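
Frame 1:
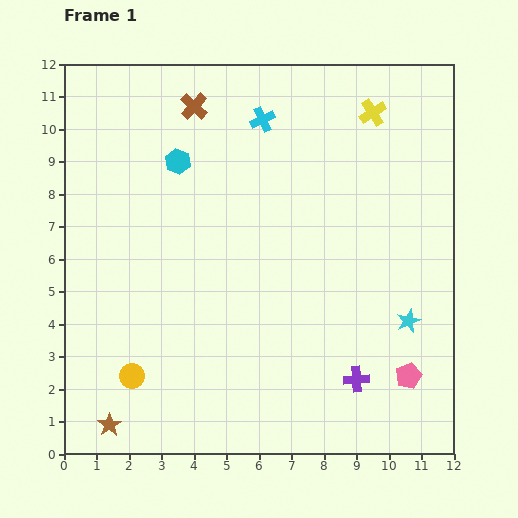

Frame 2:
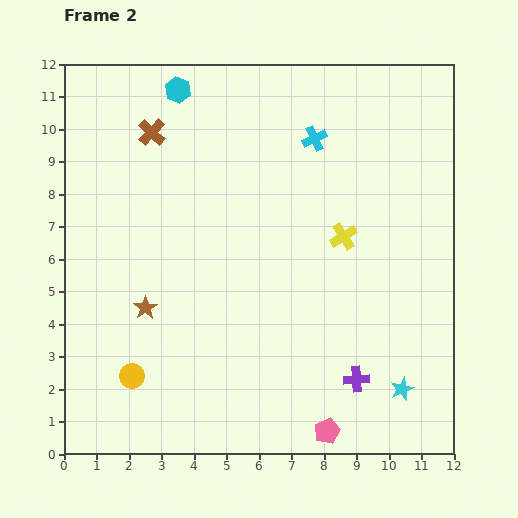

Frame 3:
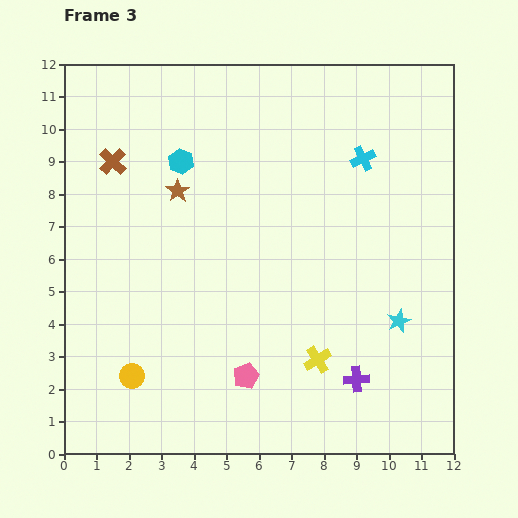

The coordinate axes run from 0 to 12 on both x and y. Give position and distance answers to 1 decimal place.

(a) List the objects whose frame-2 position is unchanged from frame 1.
the yellow circle, the purple cross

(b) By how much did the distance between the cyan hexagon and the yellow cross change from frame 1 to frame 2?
+0.6

Distance in frame 1: 6.2. Distance in frame 2: 6.8.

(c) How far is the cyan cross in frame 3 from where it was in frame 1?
3.3

The cyan cross moved from (6.1, 10.3) to (9.2, 9.1), a distance of √(3.1² + 1.2²) ≈ 3.3.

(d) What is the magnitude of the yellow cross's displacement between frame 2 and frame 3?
3.9

The yellow cross moved from (8.6, 6.7) to (7.8, 2.9), a distance of √(0.8² + 3.8²) ≈ 3.9.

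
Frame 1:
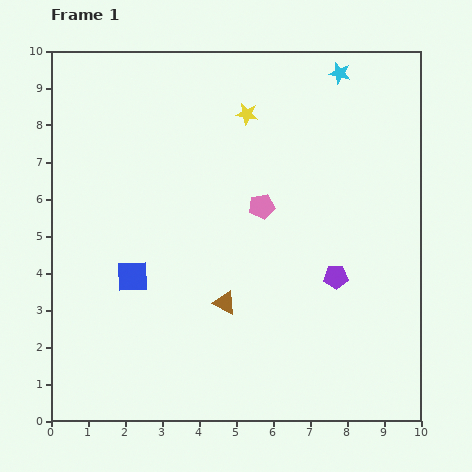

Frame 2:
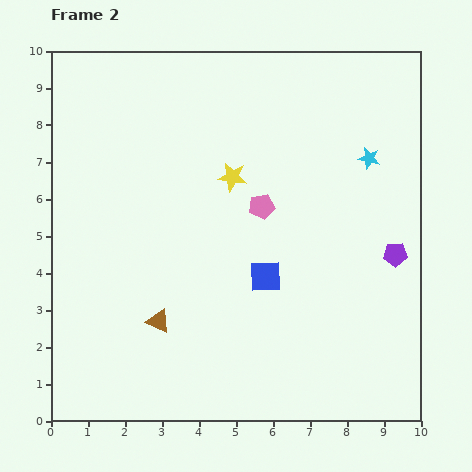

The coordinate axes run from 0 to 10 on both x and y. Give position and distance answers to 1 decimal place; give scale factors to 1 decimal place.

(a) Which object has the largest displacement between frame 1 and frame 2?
the blue square

(moved 3.6; next 2.4)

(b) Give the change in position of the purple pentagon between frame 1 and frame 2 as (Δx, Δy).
(1.6, 0.6)

The purple pentagon was at (7.7, 3.9) in frame 1 and (9.3, 4.5) in frame 2.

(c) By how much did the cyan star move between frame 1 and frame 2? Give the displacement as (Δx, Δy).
(0.8, -2.3)

The cyan star was at (7.8, 9.4) in frame 1 and (8.6, 7.1) in frame 2.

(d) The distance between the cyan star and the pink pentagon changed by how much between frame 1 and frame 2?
-1.0

Distance in frame 1: 4.2. Distance in frame 2: 3.2.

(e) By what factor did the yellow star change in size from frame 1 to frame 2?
1.3×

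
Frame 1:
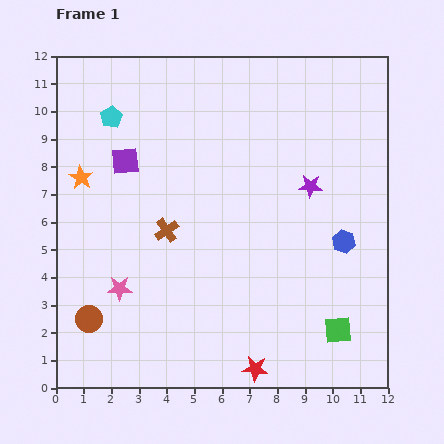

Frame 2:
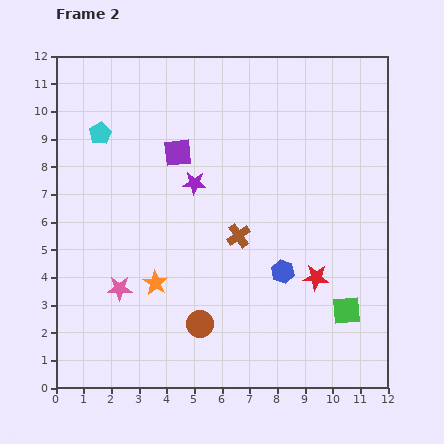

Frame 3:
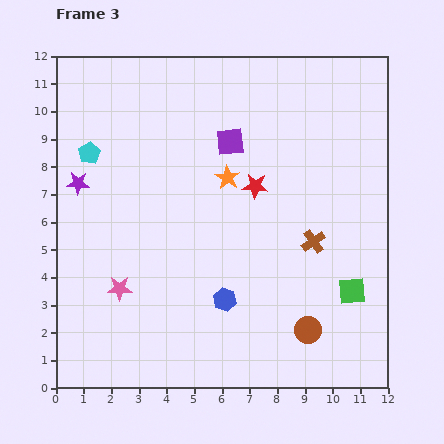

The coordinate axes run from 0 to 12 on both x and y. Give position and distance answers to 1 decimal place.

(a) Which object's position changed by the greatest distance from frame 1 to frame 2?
the orange star

(moved 4.7; next 4.2)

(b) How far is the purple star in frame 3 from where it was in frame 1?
8.4

The purple star moved from (9.2, 7.3) to (0.8, 7.4), a distance of √(8.4² + 0.1²) ≈ 8.4.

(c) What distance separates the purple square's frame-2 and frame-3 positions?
1.9

The purple square moved from (4.4, 8.5) to (6.3, 8.9), a distance of √(1.9² + 0.4²) ≈ 1.9.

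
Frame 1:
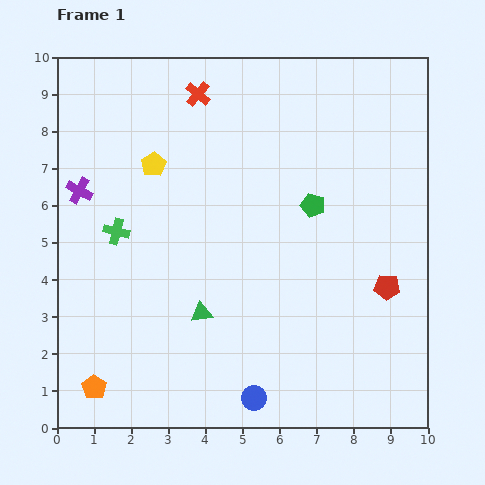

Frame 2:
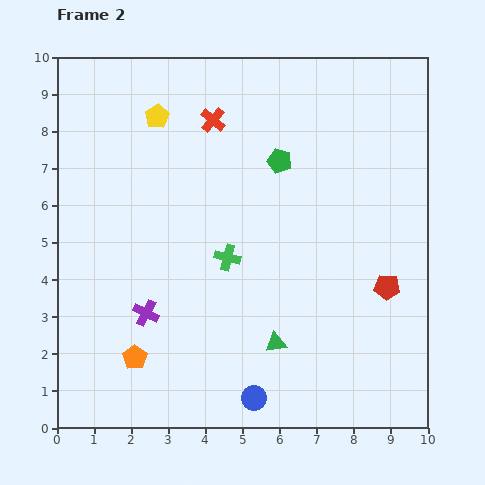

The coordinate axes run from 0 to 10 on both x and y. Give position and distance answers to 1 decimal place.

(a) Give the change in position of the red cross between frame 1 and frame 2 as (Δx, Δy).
(0.4, -0.7)

The red cross was at (3.8, 9.0) in frame 1 and (4.2, 8.3) in frame 2.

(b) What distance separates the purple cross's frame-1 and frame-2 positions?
3.8

The purple cross moved from (0.6, 6.4) to (2.4, 3.1), a distance of √(1.8² + 3.3²) ≈ 3.8.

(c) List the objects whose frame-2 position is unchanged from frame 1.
the red pentagon, the blue circle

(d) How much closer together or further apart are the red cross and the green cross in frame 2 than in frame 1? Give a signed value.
-0.6

Distance in frame 1: 4.3. Distance in frame 2: 3.7.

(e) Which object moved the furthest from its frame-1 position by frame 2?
the purple cross

(moved 3.8; next 3.1)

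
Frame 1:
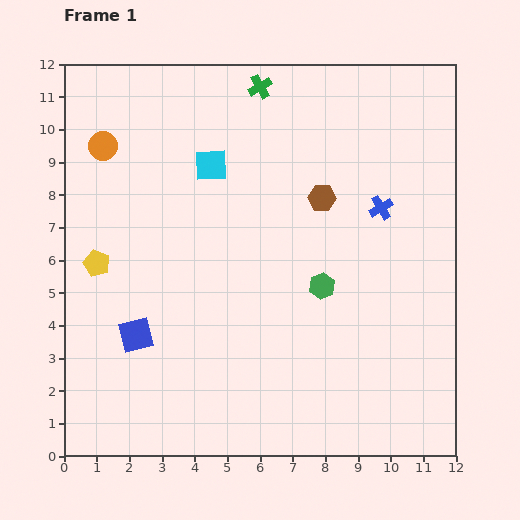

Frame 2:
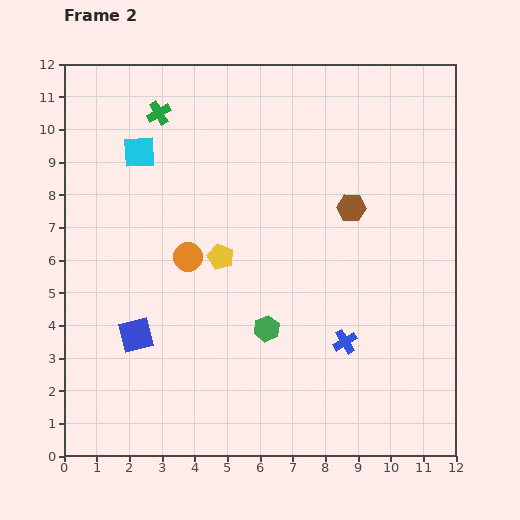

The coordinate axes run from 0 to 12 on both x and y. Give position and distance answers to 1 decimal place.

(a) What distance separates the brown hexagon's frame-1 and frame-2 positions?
0.9

The brown hexagon moved from (7.9, 7.9) to (8.8, 7.6), a distance of √(0.9² + 0.3²) ≈ 0.9.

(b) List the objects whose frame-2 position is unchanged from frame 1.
the blue square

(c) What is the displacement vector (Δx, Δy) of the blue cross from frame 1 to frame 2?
(-1.1, -4.1)

The blue cross was at (9.7, 7.6) in frame 1 and (8.6, 3.5) in frame 2.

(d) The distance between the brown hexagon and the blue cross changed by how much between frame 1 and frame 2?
+2.3

Distance in frame 1: 1.8. Distance in frame 2: 4.1.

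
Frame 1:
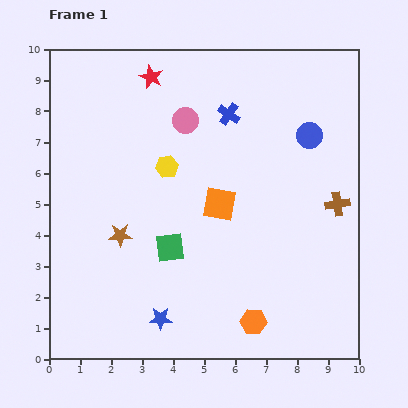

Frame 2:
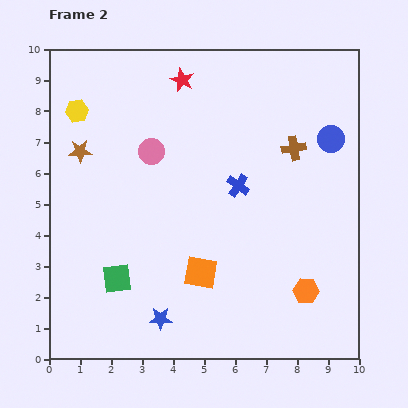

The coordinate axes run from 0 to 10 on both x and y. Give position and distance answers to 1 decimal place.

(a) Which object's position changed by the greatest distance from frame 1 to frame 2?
the yellow hexagon

(moved 3.4; next 3.0)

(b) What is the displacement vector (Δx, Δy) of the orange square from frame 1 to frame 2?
(-0.6, -2.2)

The orange square was at (5.5, 5.0) in frame 1 and (4.9, 2.8) in frame 2.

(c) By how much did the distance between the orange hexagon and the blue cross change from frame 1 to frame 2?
-2.7

Distance in frame 1: 6.7. Distance in frame 2: 4.0.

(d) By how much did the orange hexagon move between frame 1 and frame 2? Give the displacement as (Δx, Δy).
(1.7, 1.0)

The orange hexagon was at (6.6, 1.2) in frame 1 and (8.3, 2.2) in frame 2.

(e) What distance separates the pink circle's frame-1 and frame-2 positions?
1.5

The pink circle moved from (4.4, 7.7) to (3.3, 6.7), a distance of √(1.1² + 1.0²) ≈ 1.5.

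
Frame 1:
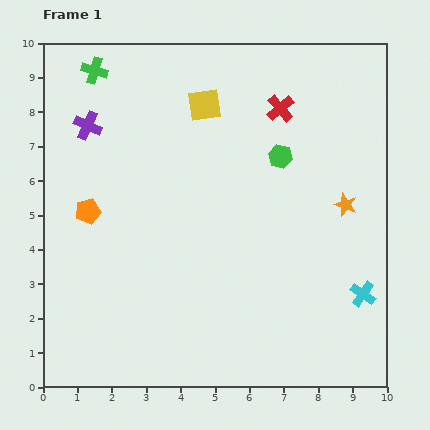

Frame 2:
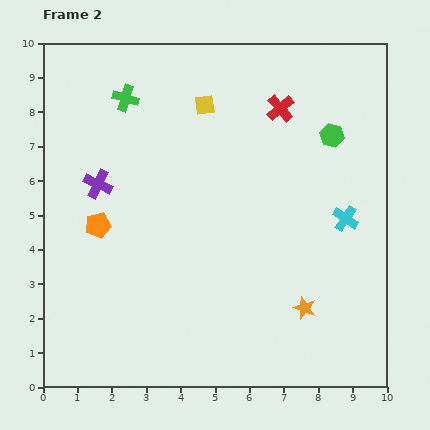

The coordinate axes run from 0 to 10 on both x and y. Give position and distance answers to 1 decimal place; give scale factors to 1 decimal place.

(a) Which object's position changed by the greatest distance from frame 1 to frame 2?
the orange star

(moved 3.2; next 2.3)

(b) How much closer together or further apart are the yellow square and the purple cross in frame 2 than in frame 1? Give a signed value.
+0.4

Distance in frame 1: 3.5. Distance in frame 2: 3.9.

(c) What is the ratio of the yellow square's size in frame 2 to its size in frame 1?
0.6×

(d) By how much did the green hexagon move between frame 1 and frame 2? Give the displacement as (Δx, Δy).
(1.5, 0.6)

The green hexagon was at (6.9, 6.7) in frame 1 and (8.4, 7.3) in frame 2.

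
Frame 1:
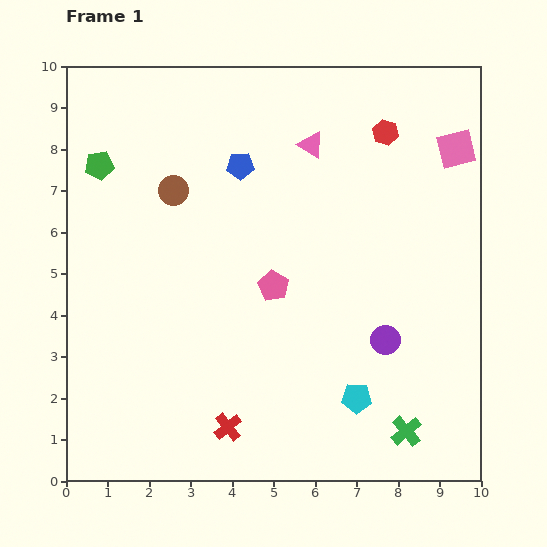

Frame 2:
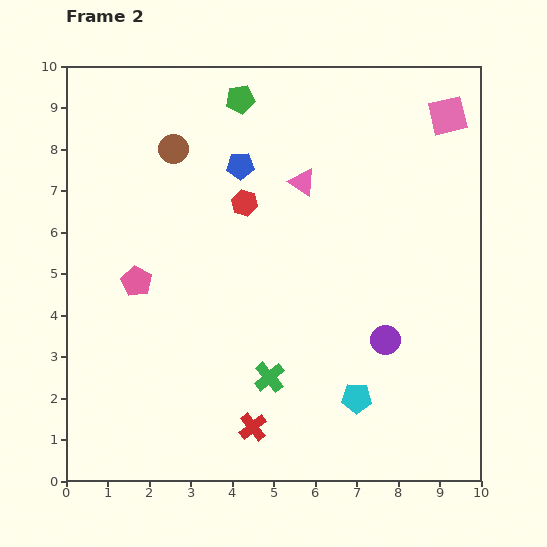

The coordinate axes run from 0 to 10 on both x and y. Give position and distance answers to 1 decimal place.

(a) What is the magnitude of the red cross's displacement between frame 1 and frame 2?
0.6

The red cross moved from (3.9, 1.3) to (4.5, 1.3), a distance of √(0.6² + 0.0²) ≈ 0.6.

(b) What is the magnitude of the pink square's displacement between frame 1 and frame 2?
0.8

The pink square moved from (9.4, 8.0) to (9.2, 8.8), a distance of √(0.2² + 0.8²) ≈ 0.8.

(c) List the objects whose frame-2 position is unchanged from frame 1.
the cyan pentagon, the blue pentagon, the purple circle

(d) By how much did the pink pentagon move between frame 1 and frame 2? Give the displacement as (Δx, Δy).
(-3.3, 0.1)

The pink pentagon was at (5.0, 4.7) in frame 1 and (1.7, 4.8) in frame 2.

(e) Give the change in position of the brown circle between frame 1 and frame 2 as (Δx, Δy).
(0.0, 1.0)

The brown circle was at (2.6, 7.0) in frame 1 and (2.6, 8.0) in frame 2.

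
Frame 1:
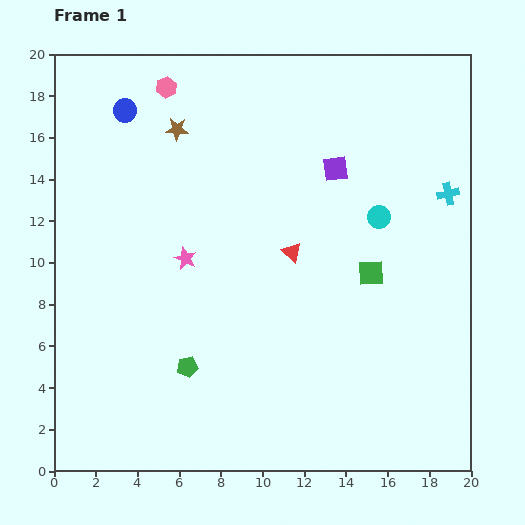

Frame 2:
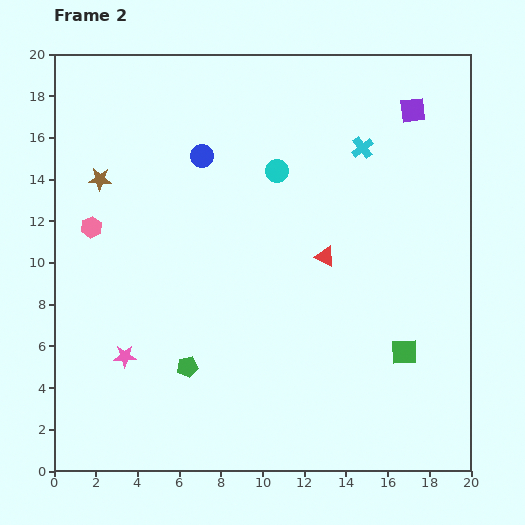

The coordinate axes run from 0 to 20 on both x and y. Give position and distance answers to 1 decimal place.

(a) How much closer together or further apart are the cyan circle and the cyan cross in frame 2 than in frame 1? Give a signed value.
+0.7

Distance in frame 1: 3.5. Distance in frame 2: 4.2.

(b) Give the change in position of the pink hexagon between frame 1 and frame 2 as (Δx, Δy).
(-3.6, -6.7)

The pink hexagon was at (5.4, 18.4) in frame 1 and (1.8, 11.7) in frame 2.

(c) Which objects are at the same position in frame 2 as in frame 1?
the green pentagon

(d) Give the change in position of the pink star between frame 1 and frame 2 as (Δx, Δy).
(-2.9, -4.7)

The pink star was at (6.3, 10.2) in frame 1 and (3.4, 5.5) in frame 2.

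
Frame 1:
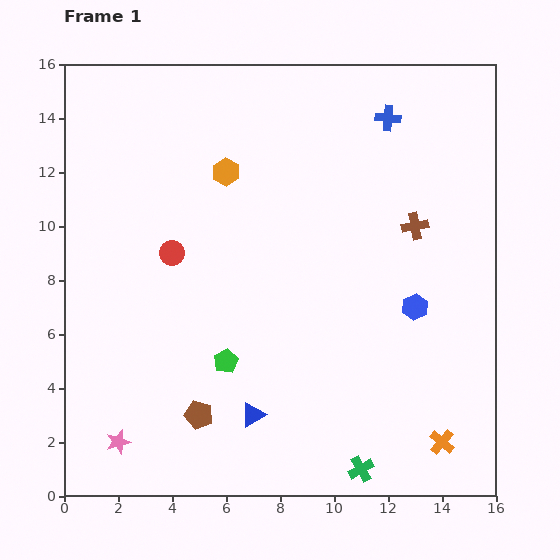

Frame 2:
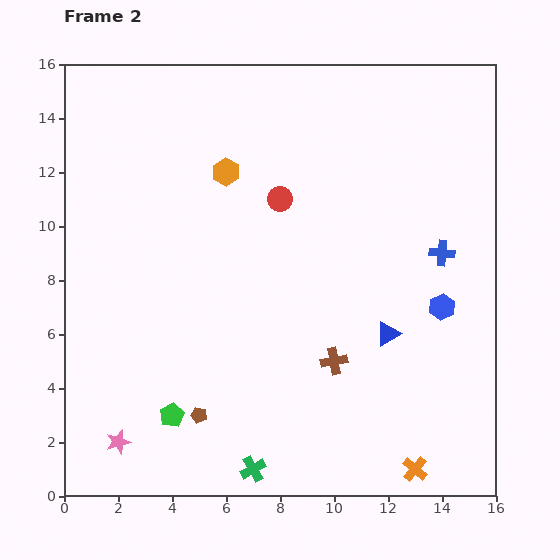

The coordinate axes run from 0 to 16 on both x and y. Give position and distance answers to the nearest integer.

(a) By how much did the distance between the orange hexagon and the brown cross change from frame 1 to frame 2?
+1

Distance in frame 1: 7. Distance in frame 2: 8.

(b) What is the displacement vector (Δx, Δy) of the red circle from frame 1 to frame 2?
(4, 2)

The red circle was at (4, 9) in frame 1 and (8, 11) in frame 2.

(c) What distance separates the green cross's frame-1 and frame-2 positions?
4

The green cross moved from (11, 1) to (7, 1), a distance of √(4² + 0²) ≈ 4.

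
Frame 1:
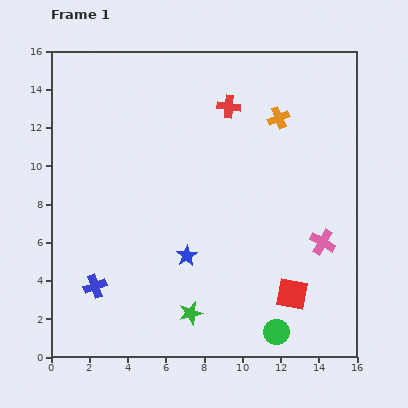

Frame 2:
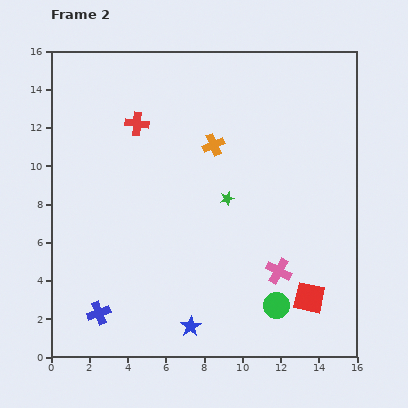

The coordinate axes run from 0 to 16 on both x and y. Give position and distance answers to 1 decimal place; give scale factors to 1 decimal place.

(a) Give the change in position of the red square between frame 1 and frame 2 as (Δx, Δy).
(0.9, -0.2)

The red square was at (12.6, 3.3) in frame 1 and (13.5, 3.1) in frame 2.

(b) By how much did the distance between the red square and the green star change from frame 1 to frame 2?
+1.3

Distance in frame 1: 5.4. Distance in frame 2: 6.7.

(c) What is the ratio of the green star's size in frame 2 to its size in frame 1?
0.6×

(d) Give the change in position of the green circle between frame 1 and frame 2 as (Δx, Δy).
(0.0, 1.4)

The green circle was at (11.8, 1.3) in frame 1 and (11.8, 2.7) in frame 2.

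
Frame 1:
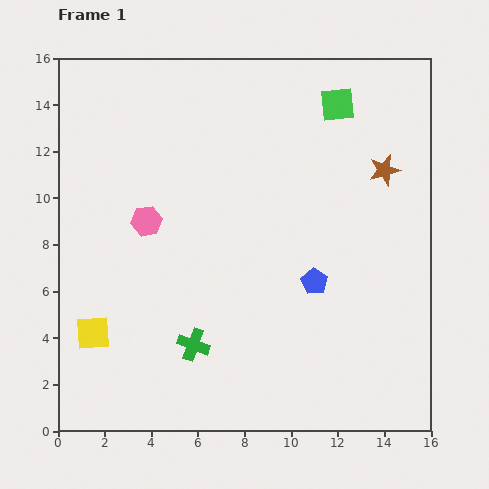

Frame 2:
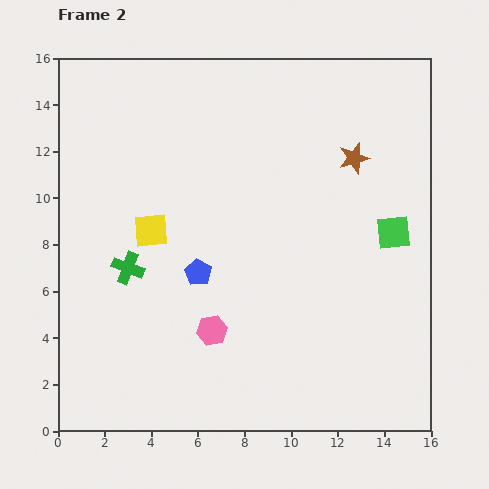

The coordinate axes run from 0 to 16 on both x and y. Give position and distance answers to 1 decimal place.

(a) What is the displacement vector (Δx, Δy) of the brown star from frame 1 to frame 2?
(-1.3, 0.5)

The brown star was at (14.0, 11.2) in frame 1 and (12.7, 11.7) in frame 2.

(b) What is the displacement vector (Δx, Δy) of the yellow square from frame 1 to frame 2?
(2.5, 4.4)

The yellow square was at (1.5, 4.2) in frame 1 and (4.0, 8.6) in frame 2.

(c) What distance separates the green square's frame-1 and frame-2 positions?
6.0

The green square moved from (12.0, 14.0) to (14.4, 8.5), a distance of √(2.4² + 5.5²) ≈ 6.0.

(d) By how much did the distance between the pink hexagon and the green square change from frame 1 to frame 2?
-0.7

Distance in frame 1: 9.6. Distance in frame 2: 8.9.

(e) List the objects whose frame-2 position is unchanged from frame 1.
none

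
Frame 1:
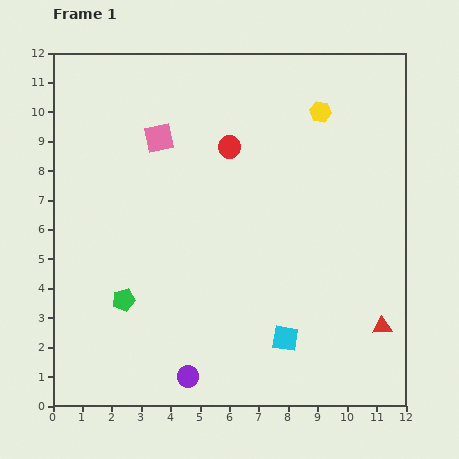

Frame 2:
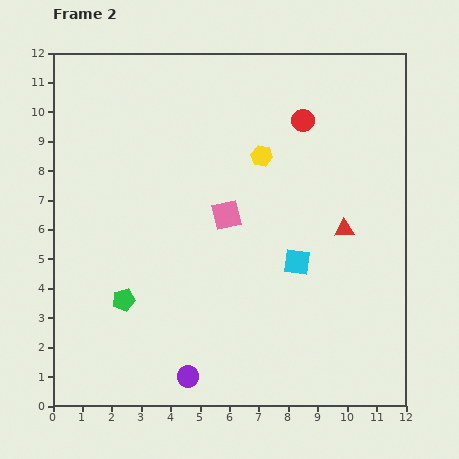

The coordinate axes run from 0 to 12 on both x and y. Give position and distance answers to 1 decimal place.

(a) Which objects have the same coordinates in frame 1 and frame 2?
the green pentagon, the purple circle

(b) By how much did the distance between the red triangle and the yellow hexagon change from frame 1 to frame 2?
-3.8

Distance in frame 1: 7.6. Distance in frame 2: 3.8.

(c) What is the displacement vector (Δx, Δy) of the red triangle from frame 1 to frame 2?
(-1.3, 3.3)

The red triangle was at (11.2, 2.7) in frame 1 and (9.9, 6.0) in frame 2.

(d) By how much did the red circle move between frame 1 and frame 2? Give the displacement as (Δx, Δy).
(2.5, 0.9)

The red circle was at (6.0, 8.8) in frame 1 and (8.5, 9.7) in frame 2.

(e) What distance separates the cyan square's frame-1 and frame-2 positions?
2.6

The cyan square moved from (7.9, 2.3) to (8.3, 4.9), a distance of √(0.4² + 2.6²) ≈ 2.6.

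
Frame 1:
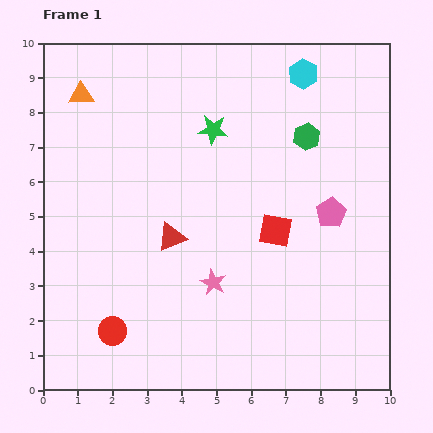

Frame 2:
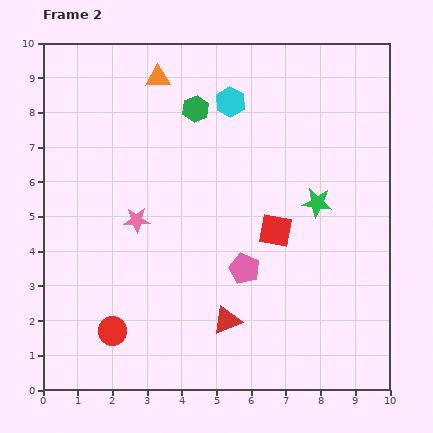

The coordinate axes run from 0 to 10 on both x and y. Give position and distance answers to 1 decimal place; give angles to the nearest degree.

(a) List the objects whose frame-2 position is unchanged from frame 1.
the red square, the red circle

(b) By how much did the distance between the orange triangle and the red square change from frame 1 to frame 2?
-1.2

Distance in frame 1: 6.8. Distance in frame 2: 5.6.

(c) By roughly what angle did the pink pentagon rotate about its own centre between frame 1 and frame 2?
17° counter-clockwise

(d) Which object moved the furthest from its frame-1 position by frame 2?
the green star

(moved 3.7; next 3.3)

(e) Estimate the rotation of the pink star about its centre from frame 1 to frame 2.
29° counter-clockwise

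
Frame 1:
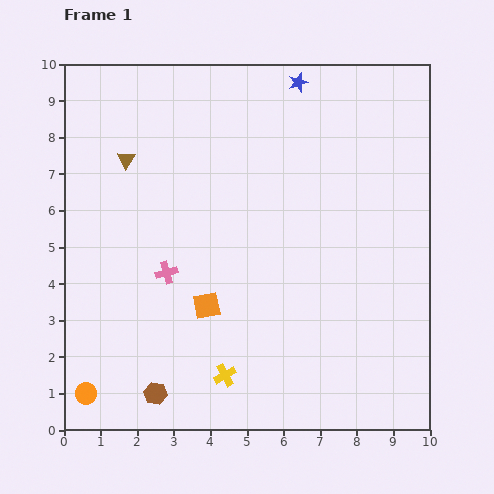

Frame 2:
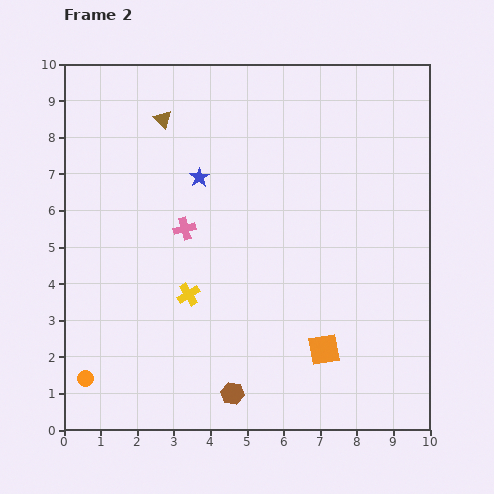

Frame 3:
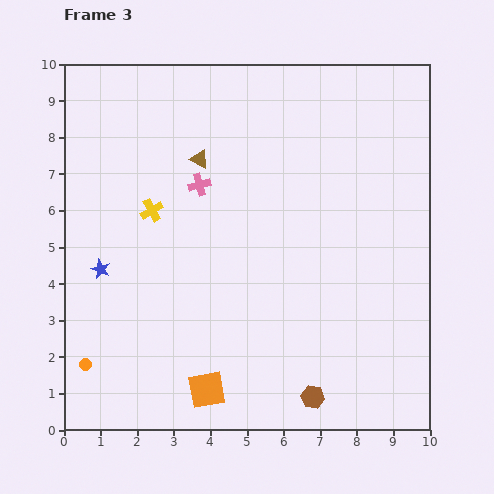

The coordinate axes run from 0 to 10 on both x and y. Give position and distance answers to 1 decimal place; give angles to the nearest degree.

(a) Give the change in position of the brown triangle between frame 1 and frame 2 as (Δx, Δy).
(1.0, 1.1)

The brown triangle was at (1.7, 7.4) in frame 1 and (2.7, 8.5) in frame 2.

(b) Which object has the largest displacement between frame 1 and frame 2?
the blue star

(moved 3.7; next 3.4)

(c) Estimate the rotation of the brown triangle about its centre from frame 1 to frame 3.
35° counter-clockwise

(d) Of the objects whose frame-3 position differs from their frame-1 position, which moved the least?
the orange circle

(moved 0.8)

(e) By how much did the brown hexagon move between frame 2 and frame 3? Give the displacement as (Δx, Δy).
(2.2, -0.1)

The brown hexagon was at (4.6, 1.0) in frame 2 and (6.8, 0.9) in frame 3.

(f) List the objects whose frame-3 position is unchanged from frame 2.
none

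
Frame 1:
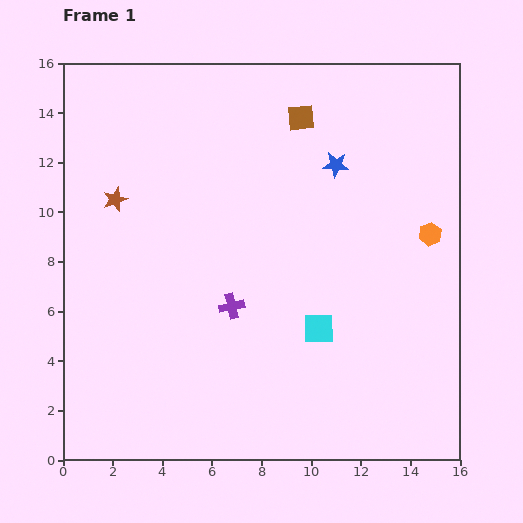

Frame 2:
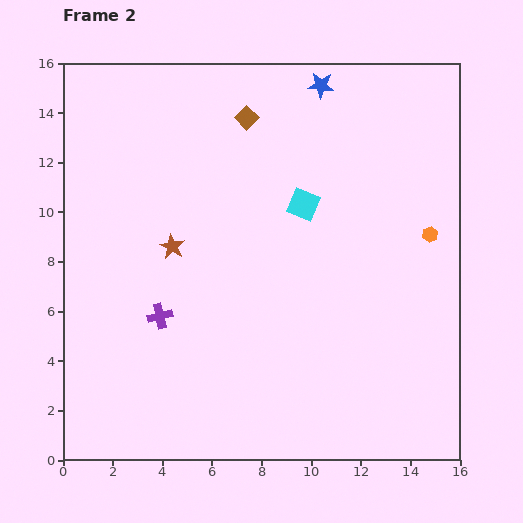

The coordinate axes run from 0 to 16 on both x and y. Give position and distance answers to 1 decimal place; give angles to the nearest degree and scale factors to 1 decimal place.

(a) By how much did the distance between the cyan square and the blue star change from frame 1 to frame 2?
-1.7

Distance in frame 1: 6.6. Distance in frame 2: 4.9.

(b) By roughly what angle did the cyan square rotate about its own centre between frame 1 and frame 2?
25° clockwise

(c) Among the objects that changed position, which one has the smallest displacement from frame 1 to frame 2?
the brown square

(moved 2.2)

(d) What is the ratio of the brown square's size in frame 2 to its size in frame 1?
0.8×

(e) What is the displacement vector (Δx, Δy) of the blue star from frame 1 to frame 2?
(-0.6, 3.2)

The blue star was at (11.0, 11.9) in frame 1 and (10.4, 15.1) in frame 2.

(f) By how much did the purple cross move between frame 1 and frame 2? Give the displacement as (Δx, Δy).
(-2.9, -0.4)

The purple cross was at (6.8, 6.2) in frame 1 and (3.9, 5.8) in frame 2.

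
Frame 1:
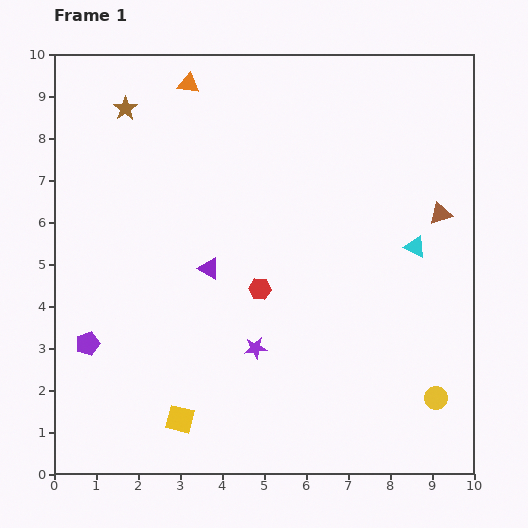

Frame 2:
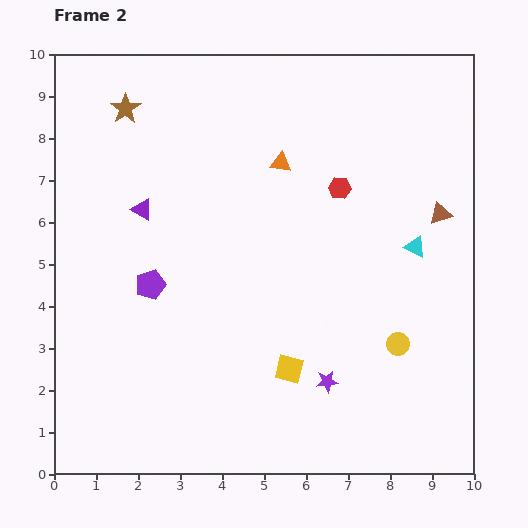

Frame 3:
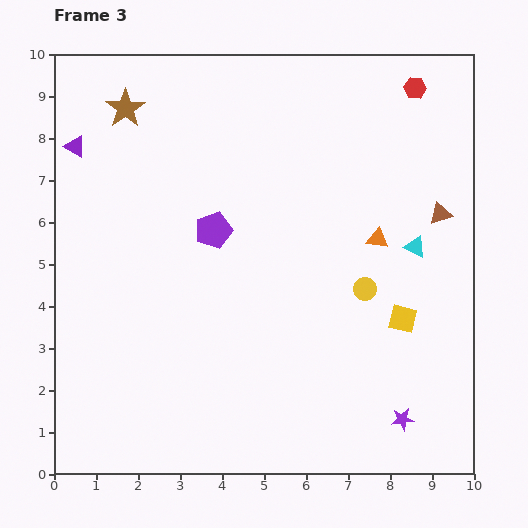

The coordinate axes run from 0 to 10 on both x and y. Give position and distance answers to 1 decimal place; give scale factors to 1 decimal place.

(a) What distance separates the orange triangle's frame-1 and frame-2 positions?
2.9

The orange triangle moved from (3.2, 9.3) to (5.4, 7.4), a distance of √(2.2² + 1.9²) ≈ 2.9.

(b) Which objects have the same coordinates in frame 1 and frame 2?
the brown star, the cyan triangle, the brown triangle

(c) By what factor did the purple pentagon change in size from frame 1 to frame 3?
1.5×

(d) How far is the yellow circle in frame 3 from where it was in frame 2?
1.5

The yellow circle moved from (8.2, 3.1) to (7.4, 4.4), a distance of √(0.8² + 1.3²) ≈ 1.5.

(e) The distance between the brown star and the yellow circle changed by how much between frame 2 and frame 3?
-1.5

Distance in frame 2: 8.6. Distance in frame 3: 7.1.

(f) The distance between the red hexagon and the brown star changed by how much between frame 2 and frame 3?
+1.5

Distance in frame 2: 5.4. Distance in frame 3: 6.9.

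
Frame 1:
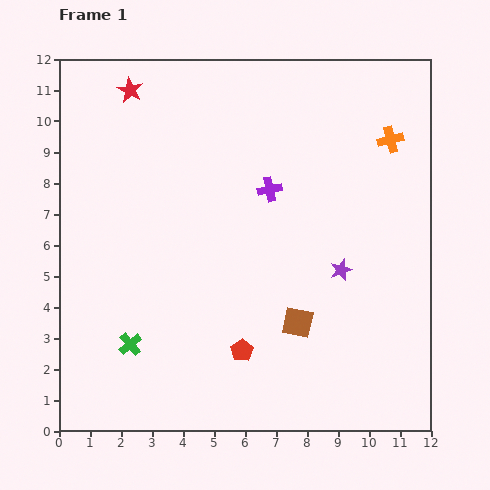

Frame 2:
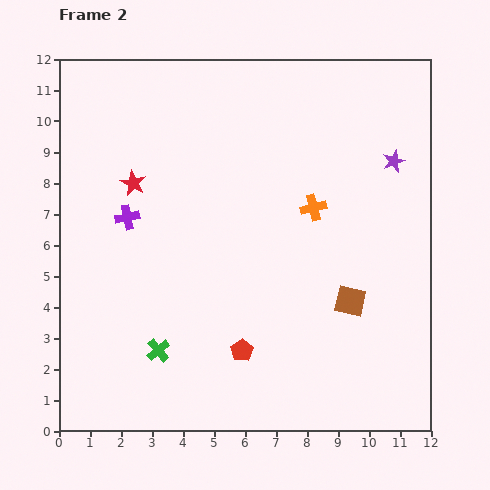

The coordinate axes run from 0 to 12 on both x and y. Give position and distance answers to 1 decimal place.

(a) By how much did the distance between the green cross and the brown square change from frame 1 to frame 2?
+1.0

Distance in frame 1: 5.4. Distance in frame 2: 6.4.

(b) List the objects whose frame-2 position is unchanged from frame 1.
the red pentagon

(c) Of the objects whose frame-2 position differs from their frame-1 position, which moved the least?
the green cross

(moved 0.9)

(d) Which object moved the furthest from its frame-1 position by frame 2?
the purple cross

(moved 4.7; next 3.9)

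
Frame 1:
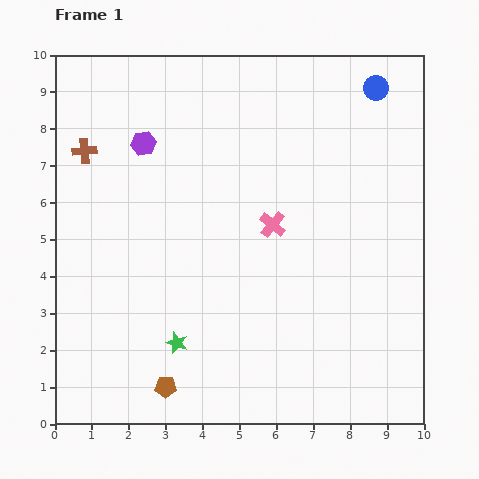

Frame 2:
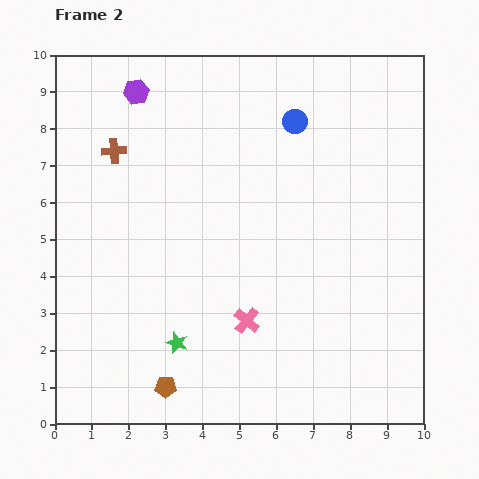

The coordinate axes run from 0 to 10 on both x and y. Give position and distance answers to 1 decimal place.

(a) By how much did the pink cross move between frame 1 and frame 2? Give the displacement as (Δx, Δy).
(-0.7, -2.6)

The pink cross was at (5.9, 5.4) in frame 1 and (5.2, 2.8) in frame 2.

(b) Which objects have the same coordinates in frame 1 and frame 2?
the green star, the brown pentagon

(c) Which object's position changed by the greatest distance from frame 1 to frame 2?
the pink cross

(moved 2.7; next 2.4)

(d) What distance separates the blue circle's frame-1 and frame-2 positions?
2.4

The blue circle moved from (8.7, 9.1) to (6.5, 8.2), a distance of √(2.2² + 0.9²) ≈ 2.4.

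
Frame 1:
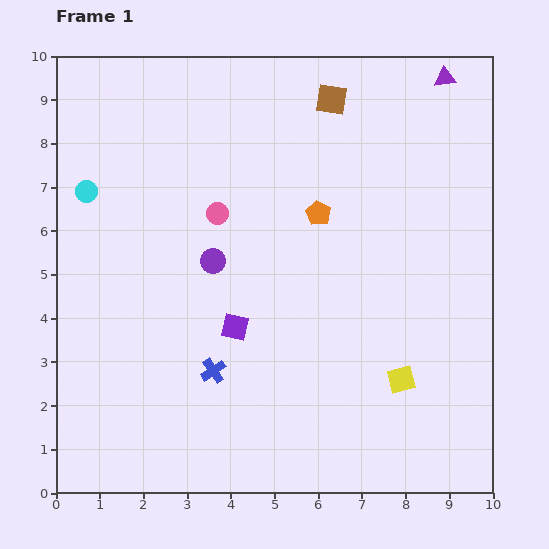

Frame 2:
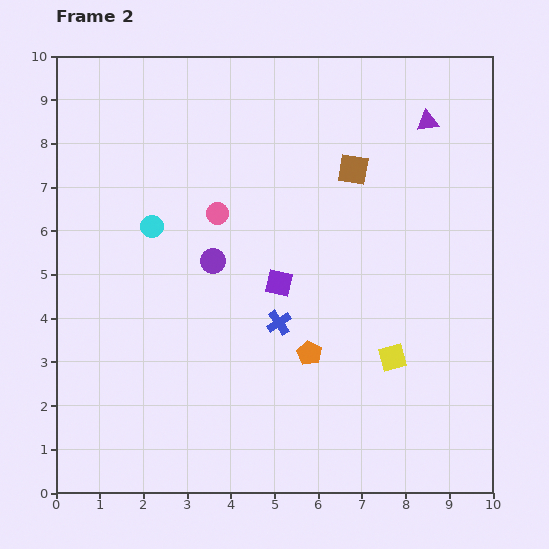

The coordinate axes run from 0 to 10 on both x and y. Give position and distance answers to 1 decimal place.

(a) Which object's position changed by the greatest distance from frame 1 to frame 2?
the orange pentagon

(moved 3.2; next 1.9)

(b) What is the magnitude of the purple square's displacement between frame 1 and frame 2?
1.4

The purple square moved from (4.1, 3.8) to (5.1, 4.8), a distance of √(1.0² + 1.0²) ≈ 1.4.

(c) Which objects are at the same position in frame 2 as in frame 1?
the purple circle, the pink circle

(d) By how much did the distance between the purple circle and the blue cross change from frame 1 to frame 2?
-0.4

Distance in frame 1: 2.5. Distance in frame 2: 2.1.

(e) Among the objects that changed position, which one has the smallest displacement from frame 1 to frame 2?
the yellow square

(moved 0.5)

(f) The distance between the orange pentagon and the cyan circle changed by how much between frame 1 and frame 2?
-0.7

Distance in frame 1: 5.3. Distance in frame 2: 4.6.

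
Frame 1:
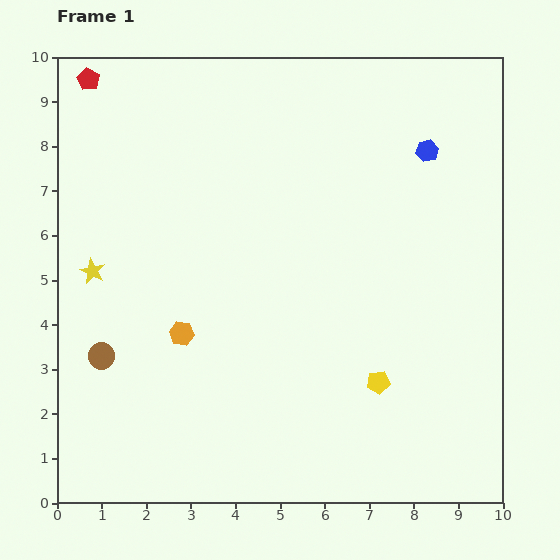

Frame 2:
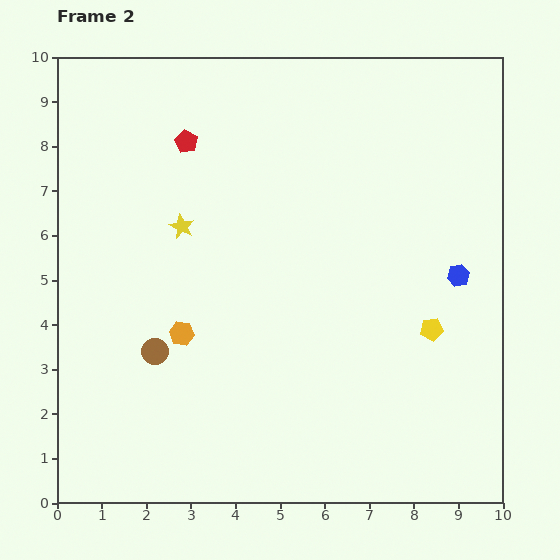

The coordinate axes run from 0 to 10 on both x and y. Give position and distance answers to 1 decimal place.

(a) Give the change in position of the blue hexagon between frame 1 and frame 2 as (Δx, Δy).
(0.7, -2.8)

The blue hexagon was at (8.3, 7.9) in frame 1 and (9.0, 5.1) in frame 2.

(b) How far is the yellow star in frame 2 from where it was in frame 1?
2.2

The yellow star moved from (0.8, 5.2) to (2.8, 6.2), a distance of √(2.0² + 1.0²) ≈ 2.2.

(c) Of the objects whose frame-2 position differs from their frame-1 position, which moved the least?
the brown circle

(moved 1.2)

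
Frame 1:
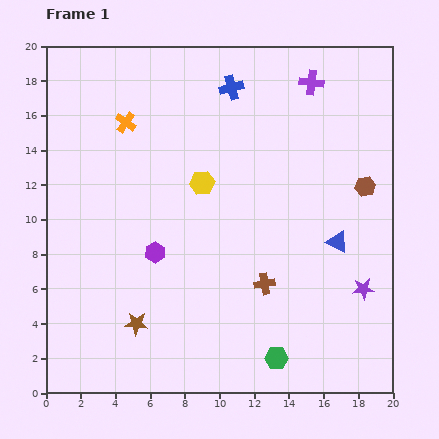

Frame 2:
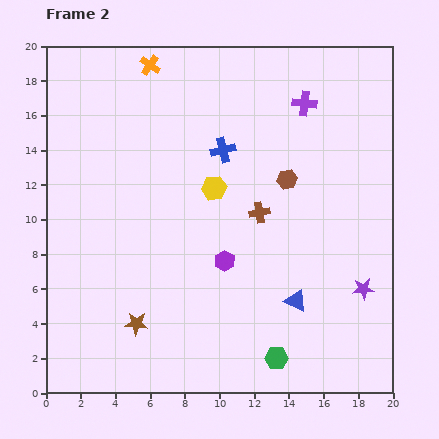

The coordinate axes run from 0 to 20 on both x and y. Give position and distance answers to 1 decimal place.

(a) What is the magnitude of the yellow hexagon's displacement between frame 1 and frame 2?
0.8

The yellow hexagon moved from (9.0, 12.1) to (9.7, 11.8), a distance of √(0.7² + 0.3²) ≈ 0.8.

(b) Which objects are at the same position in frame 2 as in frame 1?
the green hexagon, the brown star, the purple star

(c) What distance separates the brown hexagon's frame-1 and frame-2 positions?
4.5

The brown hexagon moved from (18.4, 11.9) to (13.9, 12.3), a distance of √(4.5² + 0.4²) ≈ 4.5.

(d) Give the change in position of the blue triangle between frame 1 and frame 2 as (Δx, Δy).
(-2.4, -3.4)

The blue triangle was at (16.8, 8.7) in frame 1 and (14.4, 5.3) in frame 2.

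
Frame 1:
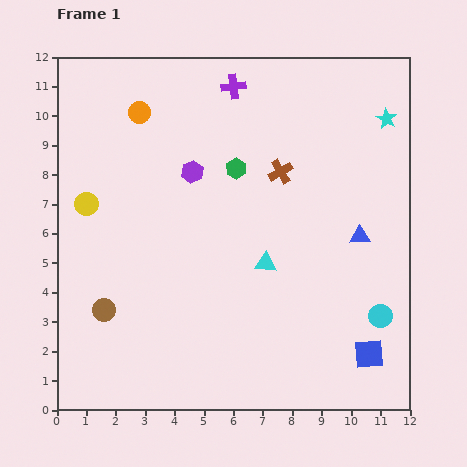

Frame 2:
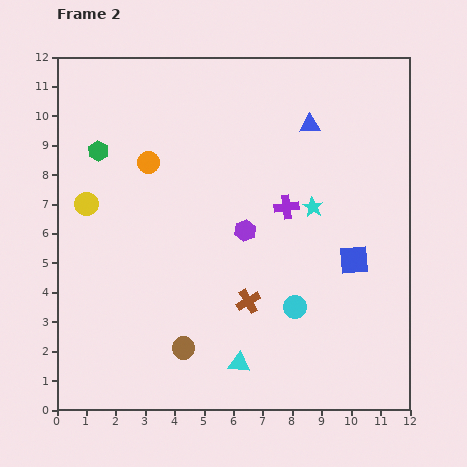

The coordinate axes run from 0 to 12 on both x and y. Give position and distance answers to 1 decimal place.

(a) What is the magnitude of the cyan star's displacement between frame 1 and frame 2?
3.9

The cyan star moved from (11.2, 9.9) to (8.7, 6.9), a distance of √(2.5² + 3.0²) ≈ 3.9.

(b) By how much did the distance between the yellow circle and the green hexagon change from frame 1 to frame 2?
-3.4

Distance in frame 1: 5.2. Distance in frame 2: 1.8.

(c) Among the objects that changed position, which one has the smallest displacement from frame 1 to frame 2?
the orange circle

(moved 1.7)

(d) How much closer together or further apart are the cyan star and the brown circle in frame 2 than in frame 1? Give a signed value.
-5.1

Distance in frame 1: 11.6. Distance in frame 2: 6.5.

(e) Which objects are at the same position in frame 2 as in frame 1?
the yellow circle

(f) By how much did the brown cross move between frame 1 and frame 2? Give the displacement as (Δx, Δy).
(-1.1, -4.4)

The brown cross was at (7.6, 8.1) in frame 1 and (6.5, 3.7) in frame 2.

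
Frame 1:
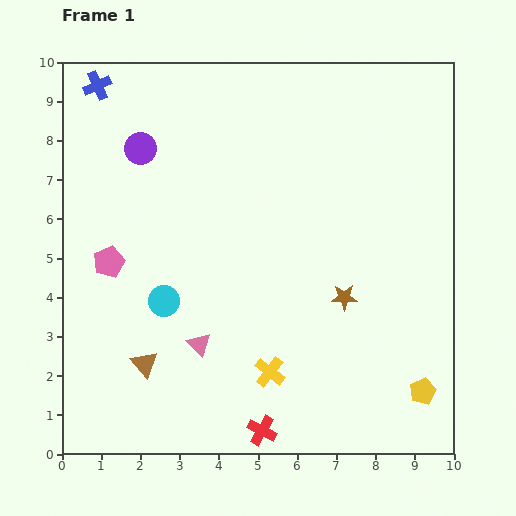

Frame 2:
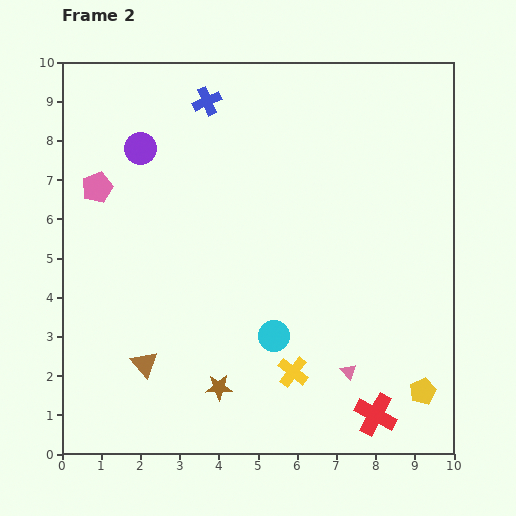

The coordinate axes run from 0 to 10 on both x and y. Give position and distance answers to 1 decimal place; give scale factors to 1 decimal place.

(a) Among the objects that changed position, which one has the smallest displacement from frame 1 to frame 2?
the yellow cross

(moved 0.6)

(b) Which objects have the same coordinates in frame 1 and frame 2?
the purple circle, the yellow pentagon, the brown triangle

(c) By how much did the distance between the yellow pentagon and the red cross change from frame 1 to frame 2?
-2.9

Distance in frame 1: 4.2. Distance in frame 2: 1.3.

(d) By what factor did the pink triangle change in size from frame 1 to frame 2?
0.7×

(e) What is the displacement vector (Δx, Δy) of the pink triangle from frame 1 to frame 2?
(3.8, -0.7)

The pink triangle was at (3.5, 2.8) in frame 1 and (7.3, 2.1) in frame 2.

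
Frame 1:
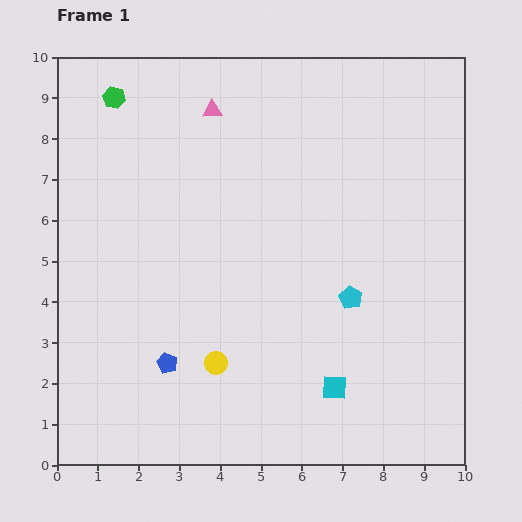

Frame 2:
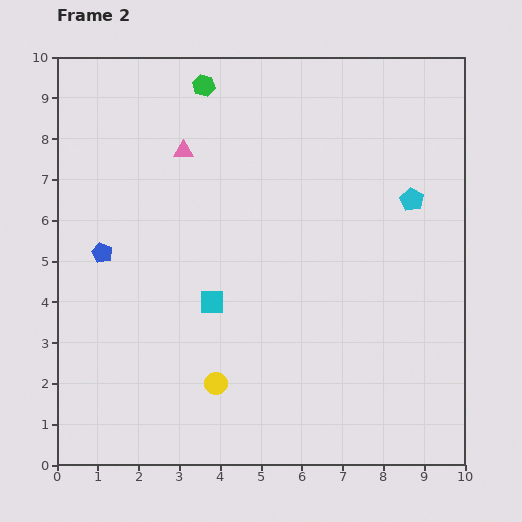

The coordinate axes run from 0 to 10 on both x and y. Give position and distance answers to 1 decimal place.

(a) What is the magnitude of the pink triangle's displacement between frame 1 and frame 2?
1.2

The pink triangle moved from (3.8, 8.7) to (3.1, 7.7), a distance of √(0.7² + 1.0²) ≈ 1.2.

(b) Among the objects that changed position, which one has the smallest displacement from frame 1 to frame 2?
the yellow circle

(moved 0.5)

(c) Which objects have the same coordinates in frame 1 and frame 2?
none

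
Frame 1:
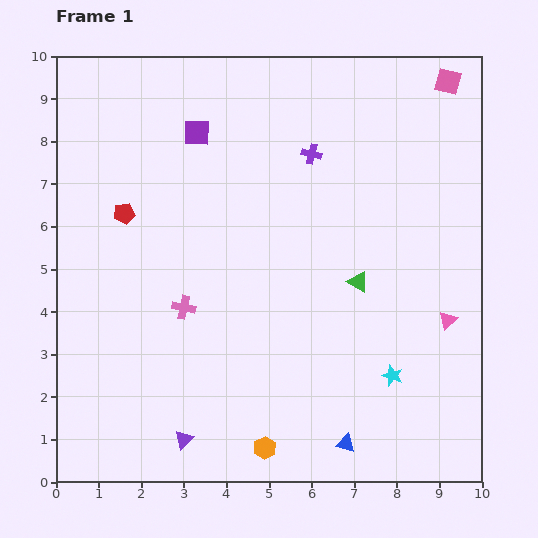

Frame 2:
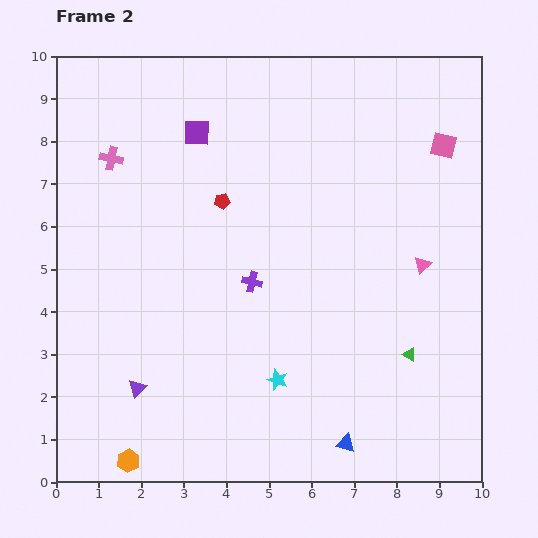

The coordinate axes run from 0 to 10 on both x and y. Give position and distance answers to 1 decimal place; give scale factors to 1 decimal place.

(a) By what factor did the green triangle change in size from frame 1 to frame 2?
0.7×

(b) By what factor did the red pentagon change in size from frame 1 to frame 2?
0.7×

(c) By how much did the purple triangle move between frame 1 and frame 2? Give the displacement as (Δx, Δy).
(-1.1, 1.2)

The purple triangle was at (3.0, 1.0) in frame 1 and (1.9, 2.2) in frame 2.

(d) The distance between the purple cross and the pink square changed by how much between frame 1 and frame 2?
+1.9

Distance in frame 1: 3.6. Distance in frame 2: 5.5.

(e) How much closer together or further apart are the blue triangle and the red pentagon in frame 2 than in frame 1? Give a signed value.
-1.1

Distance in frame 1: 7.5. Distance in frame 2: 6.4.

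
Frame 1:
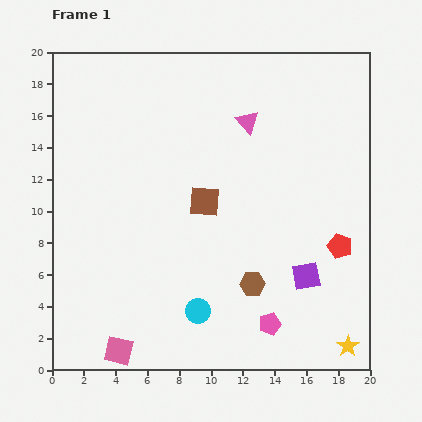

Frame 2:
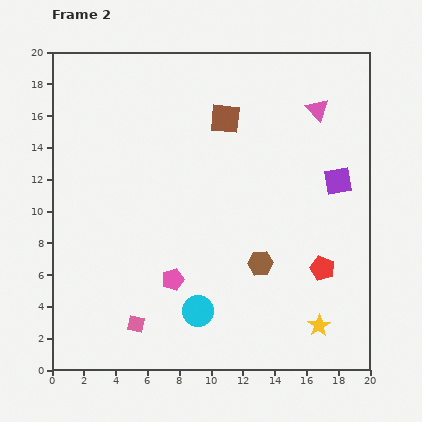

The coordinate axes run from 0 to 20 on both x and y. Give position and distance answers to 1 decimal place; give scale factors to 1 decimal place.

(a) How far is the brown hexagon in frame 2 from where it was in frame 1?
1.4

The brown hexagon moved from (12.6, 5.4) to (13.1, 6.7), a distance of √(0.5² + 1.3²) ≈ 1.4.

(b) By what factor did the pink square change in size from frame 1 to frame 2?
0.6×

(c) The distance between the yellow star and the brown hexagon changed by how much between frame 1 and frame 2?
-1.8

Distance in frame 1: 7.2. Distance in frame 2: 5.4.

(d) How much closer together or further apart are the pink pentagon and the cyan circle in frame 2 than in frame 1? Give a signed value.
-2.0

Distance in frame 1: 4.6. Distance in frame 2: 2.6.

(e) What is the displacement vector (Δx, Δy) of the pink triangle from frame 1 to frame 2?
(4.4, 0.8)

The pink triangle was at (12.3, 15.6) in frame 1 and (16.7, 16.4) in frame 2.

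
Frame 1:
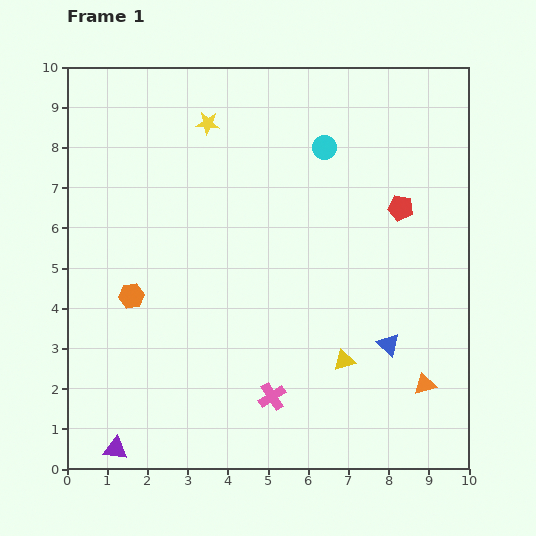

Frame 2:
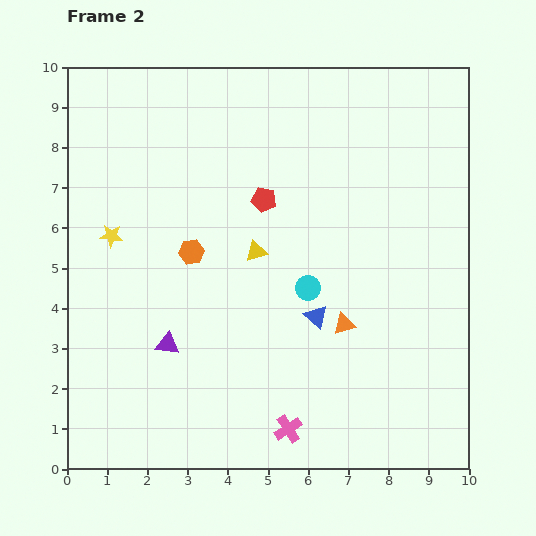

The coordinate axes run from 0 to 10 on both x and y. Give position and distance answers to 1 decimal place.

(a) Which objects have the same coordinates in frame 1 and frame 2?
none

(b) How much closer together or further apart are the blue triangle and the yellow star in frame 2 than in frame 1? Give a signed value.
-1.6

Distance in frame 1: 7.1. Distance in frame 2: 5.5.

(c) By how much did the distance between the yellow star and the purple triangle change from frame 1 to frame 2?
-5.4

Distance in frame 1: 8.4. Distance in frame 2: 3.0.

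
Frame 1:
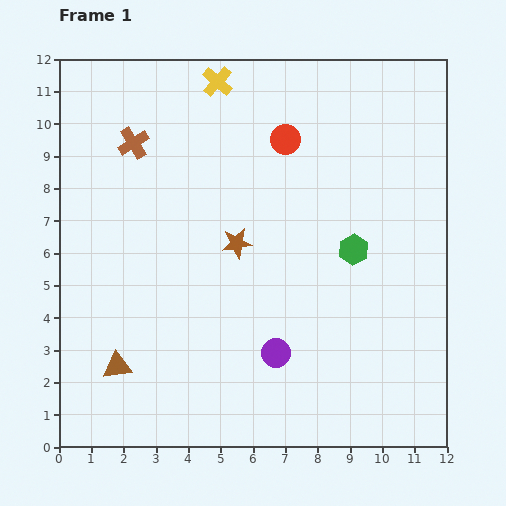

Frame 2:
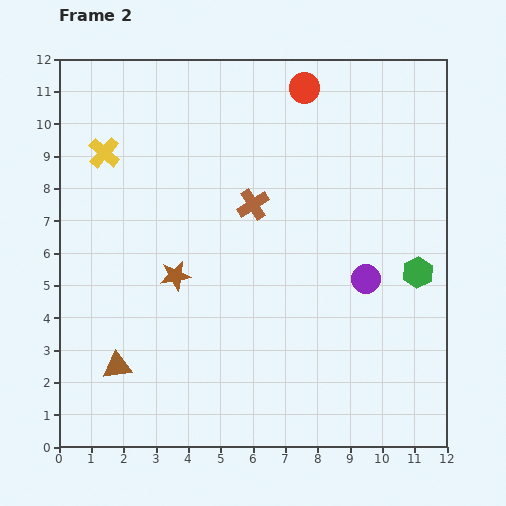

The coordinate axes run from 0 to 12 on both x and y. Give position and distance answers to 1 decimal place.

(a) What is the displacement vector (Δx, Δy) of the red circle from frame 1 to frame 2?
(0.6, 1.6)

The red circle was at (7.0, 9.5) in frame 1 and (7.6, 11.1) in frame 2.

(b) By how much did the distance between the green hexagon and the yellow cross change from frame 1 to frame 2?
+3.7

Distance in frame 1: 6.7. Distance in frame 2: 10.4.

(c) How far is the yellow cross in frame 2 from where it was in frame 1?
4.1

The yellow cross moved from (4.9, 11.3) to (1.4, 9.1), a distance of √(3.5² + 2.2²) ≈ 4.1.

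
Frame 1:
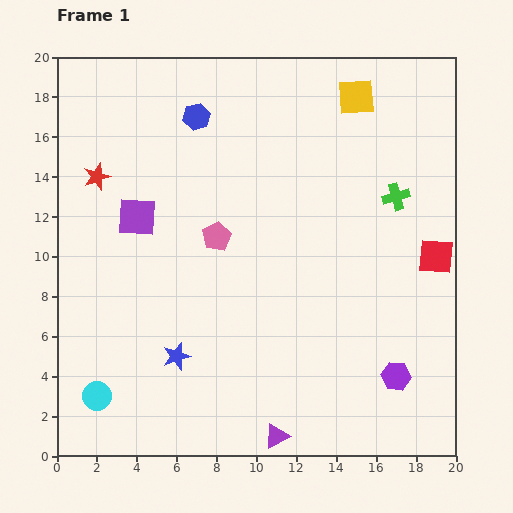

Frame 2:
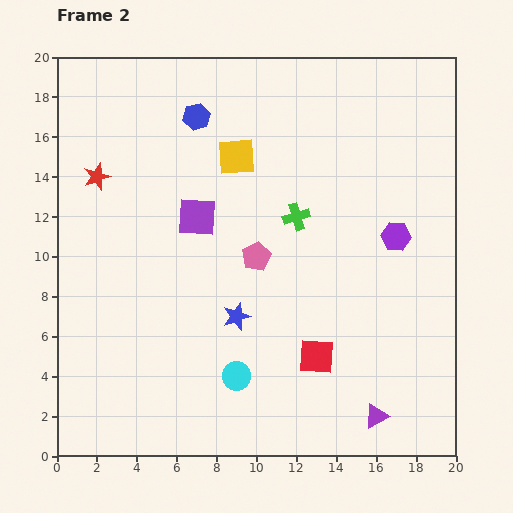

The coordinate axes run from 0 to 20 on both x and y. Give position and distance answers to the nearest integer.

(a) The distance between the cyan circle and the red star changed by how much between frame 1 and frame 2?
+1

Distance in frame 1: 11. Distance in frame 2: 12.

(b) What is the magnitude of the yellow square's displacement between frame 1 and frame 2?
7

The yellow square moved from (15, 18) to (9, 15), a distance of √(6² + 3²) ≈ 7.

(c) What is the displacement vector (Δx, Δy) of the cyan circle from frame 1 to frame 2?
(7, 1)

The cyan circle was at (2, 3) in frame 1 and (9, 4) in frame 2.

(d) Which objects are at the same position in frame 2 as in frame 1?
the red star, the blue hexagon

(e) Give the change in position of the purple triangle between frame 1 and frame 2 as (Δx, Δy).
(5, 1)

The purple triangle was at (11, 1) in frame 1 and (16, 2) in frame 2.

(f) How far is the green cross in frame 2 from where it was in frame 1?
5

The green cross moved from (17, 13) to (12, 12), a distance of √(5² + 1²) ≈ 5.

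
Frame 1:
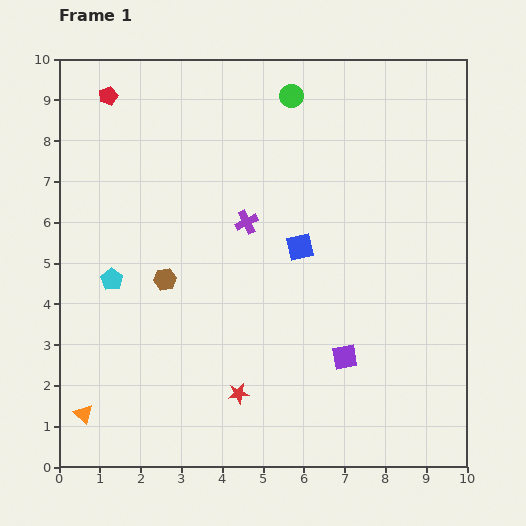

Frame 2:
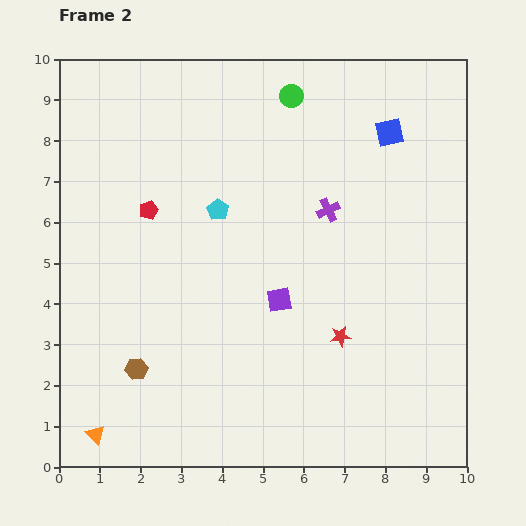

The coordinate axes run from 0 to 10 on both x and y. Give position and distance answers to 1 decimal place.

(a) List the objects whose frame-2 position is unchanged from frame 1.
the green circle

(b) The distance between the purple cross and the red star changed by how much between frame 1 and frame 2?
-1.1

Distance in frame 1: 4.2. Distance in frame 2: 3.1.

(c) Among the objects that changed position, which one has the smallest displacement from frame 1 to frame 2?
the orange triangle

(moved 0.6)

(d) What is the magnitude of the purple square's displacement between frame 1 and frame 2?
2.1

The purple square moved from (7.0, 2.7) to (5.4, 4.1), a distance of √(1.6² + 1.4²) ≈ 2.1.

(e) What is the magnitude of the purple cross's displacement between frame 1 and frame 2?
2.0

The purple cross moved from (4.6, 6.0) to (6.6, 6.3), a distance of √(2.0² + 0.3²) ≈ 2.0.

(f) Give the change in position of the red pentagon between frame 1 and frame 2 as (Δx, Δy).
(1.0, -2.8)

The red pentagon was at (1.2, 9.1) in frame 1 and (2.2, 6.3) in frame 2.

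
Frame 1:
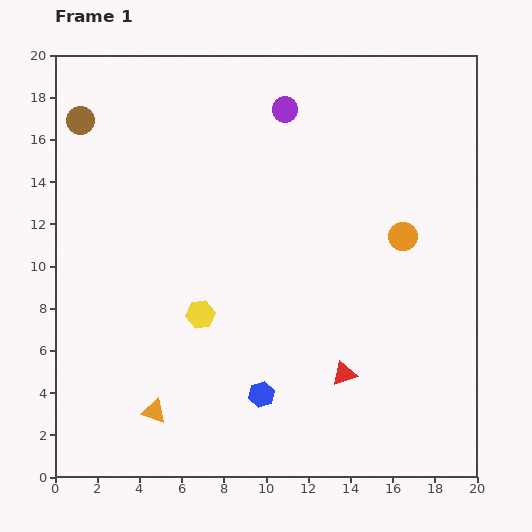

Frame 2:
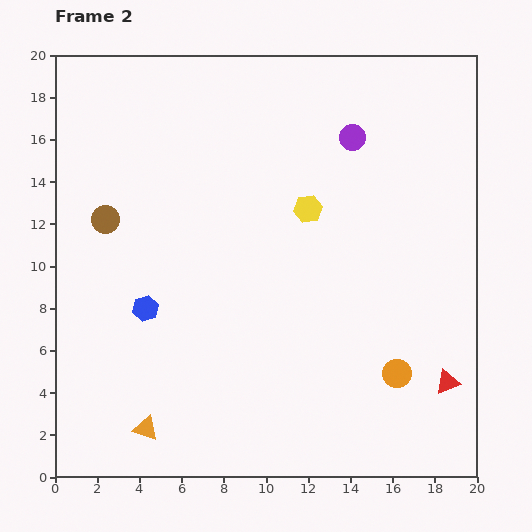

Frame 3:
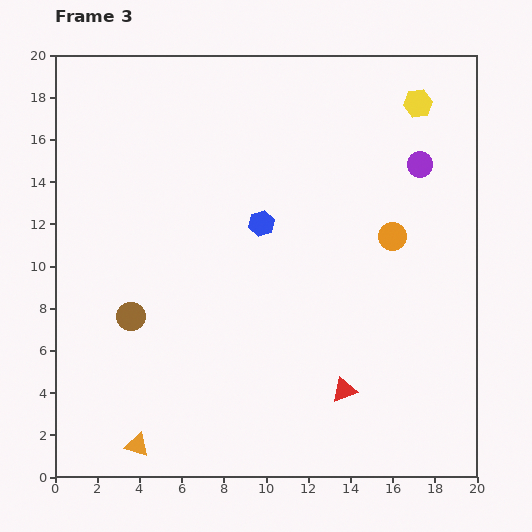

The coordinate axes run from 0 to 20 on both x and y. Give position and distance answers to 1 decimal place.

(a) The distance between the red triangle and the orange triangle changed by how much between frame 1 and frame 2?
+5.3

Distance in frame 1: 9.2. Distance in frame 2: 14.5.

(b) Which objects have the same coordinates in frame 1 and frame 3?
none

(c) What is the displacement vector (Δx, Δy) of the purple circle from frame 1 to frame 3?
(6.4, -2.6)

The purple circle was at (10.9, 17.4) in frame 1 and (17.3, 14.8) in frame 3.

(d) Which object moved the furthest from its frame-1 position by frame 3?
the yellow hexagon

(moved 14.4; next 9.6)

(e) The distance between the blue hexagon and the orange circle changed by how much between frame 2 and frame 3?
-6.1

Distance in frame 2: 12.3. Distance in frame 3: 6.2.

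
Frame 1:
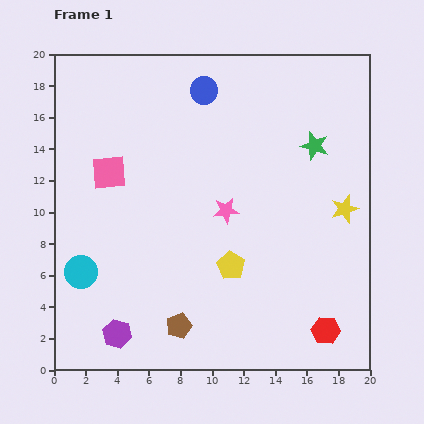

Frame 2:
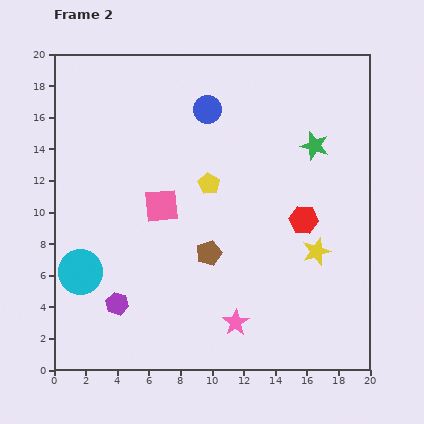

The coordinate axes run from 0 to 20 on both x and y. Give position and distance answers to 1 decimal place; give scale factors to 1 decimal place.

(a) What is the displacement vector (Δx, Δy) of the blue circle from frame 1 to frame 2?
(0.2, -1.2)

The blue circle was at (9.5, 17.7) in frame 1 and (9.7, 16.5) in frame 2.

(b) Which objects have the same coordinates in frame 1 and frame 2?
the cyan circle, the green star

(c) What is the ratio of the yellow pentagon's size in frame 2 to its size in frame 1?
0.7×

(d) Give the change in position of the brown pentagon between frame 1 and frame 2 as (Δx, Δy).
(1.9, 4.6)

The brown pentagon was at (7.9, 2.8) in frame 1 and (9.8, 7.4) in frame 2.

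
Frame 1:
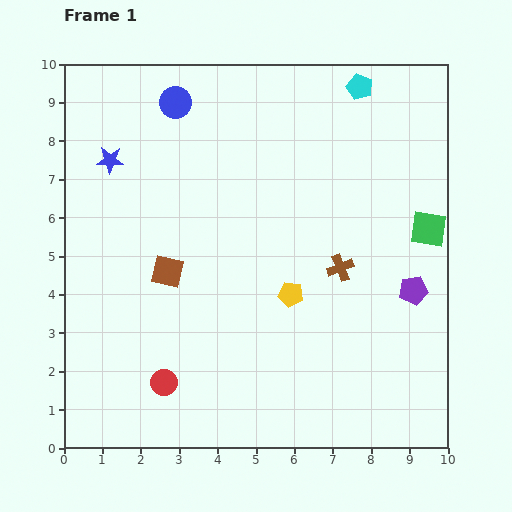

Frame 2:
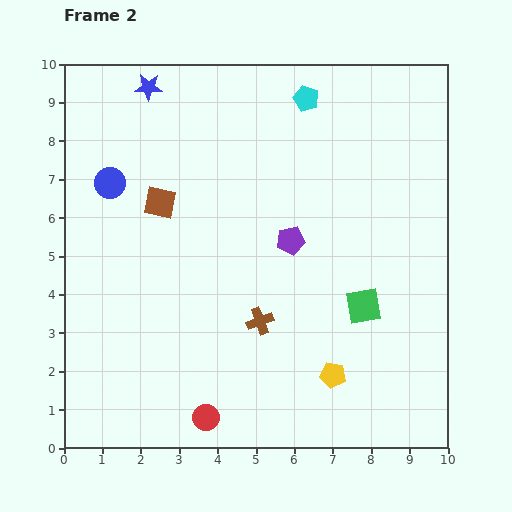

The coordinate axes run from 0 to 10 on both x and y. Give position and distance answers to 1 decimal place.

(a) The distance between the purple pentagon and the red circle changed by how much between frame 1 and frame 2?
-1.8

Distance in frame 1: 6.9. Distance in frame 2: 5.1.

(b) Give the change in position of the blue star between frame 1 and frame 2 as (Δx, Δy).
(1.0, 1.9)

The blue star was at (1.2, 7.5) in frame 1 and (2.2, 9.4) in frame 2.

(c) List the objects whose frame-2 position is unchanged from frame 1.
none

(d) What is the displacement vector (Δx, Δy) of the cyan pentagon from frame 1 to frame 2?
(-1.4, -0.3)

The cyan pentagon was at (7.7, 9.4) in frame 1 and (6.3, 9.1) in frame 2.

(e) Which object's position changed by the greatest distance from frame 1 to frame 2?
the purple pentagon

(moved 3.5; next 2.7)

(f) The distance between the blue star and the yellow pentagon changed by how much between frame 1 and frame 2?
+3.0

Distance in frame 1: 5.9. Distance in frame 2: 8.9.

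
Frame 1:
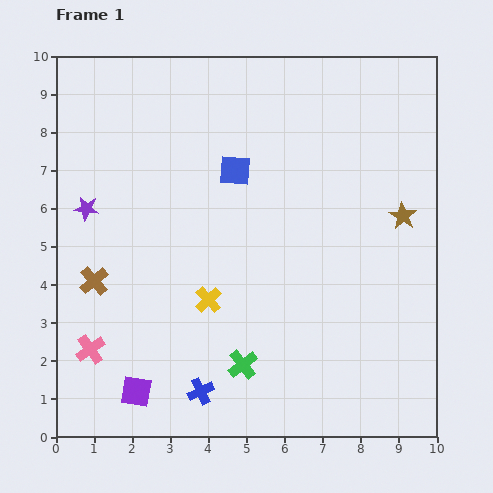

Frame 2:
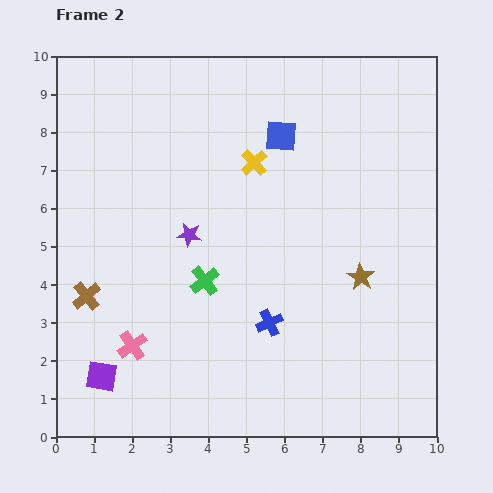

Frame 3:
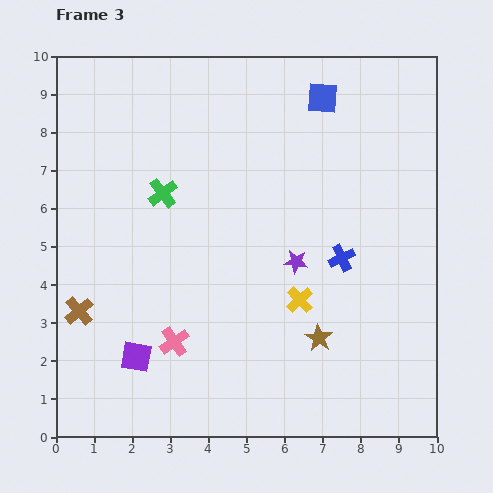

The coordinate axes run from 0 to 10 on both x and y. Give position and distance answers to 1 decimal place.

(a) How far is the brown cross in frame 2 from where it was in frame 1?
0.4

The brown cross moved from (1.0, 4.1) to (0.8, 3.7), a distance of √(0.2² + 0.4²) ≈ 0.4.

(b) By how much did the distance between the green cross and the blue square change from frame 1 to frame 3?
-0.2

Distance in frame 1: 5.1. Distance in frame 3: 4.9.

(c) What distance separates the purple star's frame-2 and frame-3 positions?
2.9

The purple star moved from (3.5, 5.3) to (6.3, 4.6), a distance of √(2.8² + 0.7²) ≈ 2.9.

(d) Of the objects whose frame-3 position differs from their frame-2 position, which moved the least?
the brown cross

(moved 0.4)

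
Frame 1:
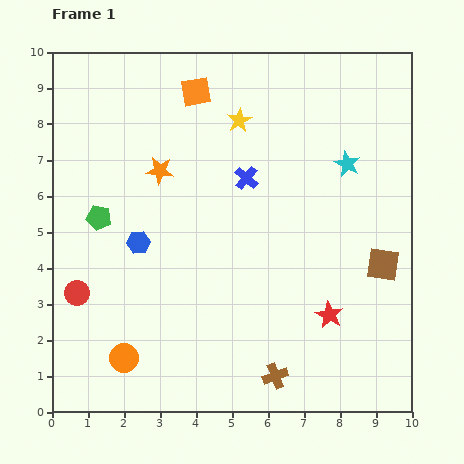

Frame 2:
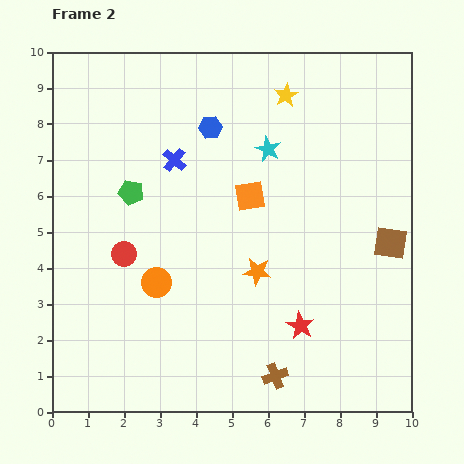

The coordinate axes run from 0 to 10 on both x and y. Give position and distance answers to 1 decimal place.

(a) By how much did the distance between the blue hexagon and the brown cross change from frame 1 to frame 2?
+1.8

Distance in frame 1: 5.3. Distance in frame 2: 7.1.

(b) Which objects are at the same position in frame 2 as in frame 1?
the brown cross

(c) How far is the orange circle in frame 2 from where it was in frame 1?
2.3

The orange circle moved from (2.0, 1.5) to (2.9, 3.6), a distance of √(0.9² + 2.1²) ≈ 2.3.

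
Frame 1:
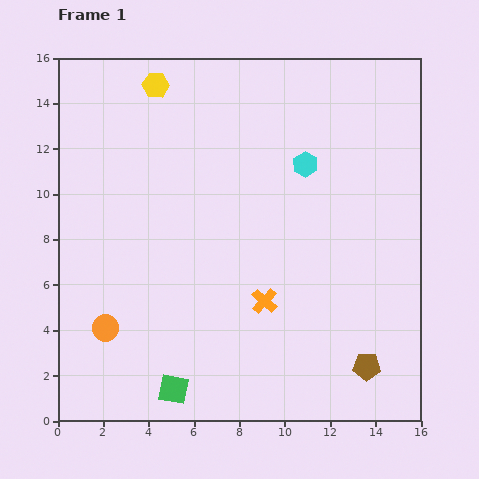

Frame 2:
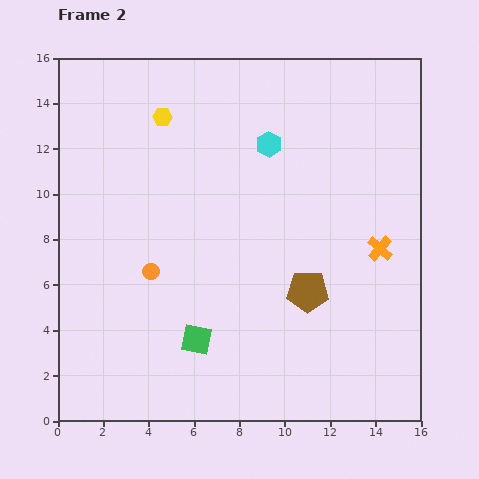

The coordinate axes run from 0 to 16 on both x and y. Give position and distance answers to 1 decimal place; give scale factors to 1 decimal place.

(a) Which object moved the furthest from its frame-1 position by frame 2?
the orange cross

(moved 5.6; next 4.2)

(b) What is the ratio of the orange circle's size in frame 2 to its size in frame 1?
0.6×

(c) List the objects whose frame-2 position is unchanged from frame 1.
none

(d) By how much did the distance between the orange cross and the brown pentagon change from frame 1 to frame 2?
-1.7

Distance in frame 1: 5.4. Distance in frame 2: 3.7.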